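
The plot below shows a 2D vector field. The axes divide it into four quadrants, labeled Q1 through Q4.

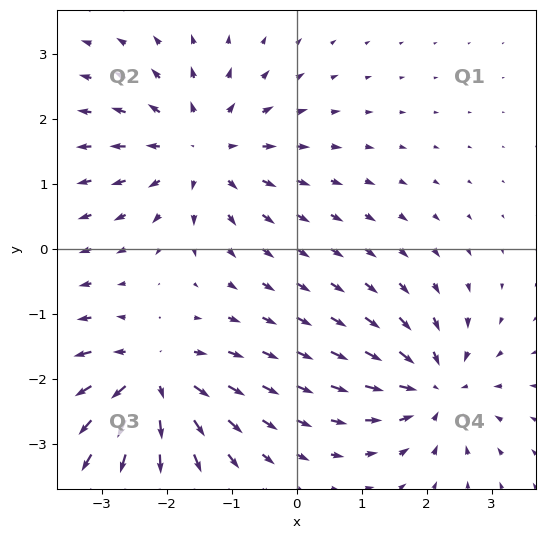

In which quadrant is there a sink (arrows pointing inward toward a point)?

Q4

The sink sits at approximately (2.1, -2.1), which lies in quadrant Q4. The divergence there is about -4, negative as expected for a sink.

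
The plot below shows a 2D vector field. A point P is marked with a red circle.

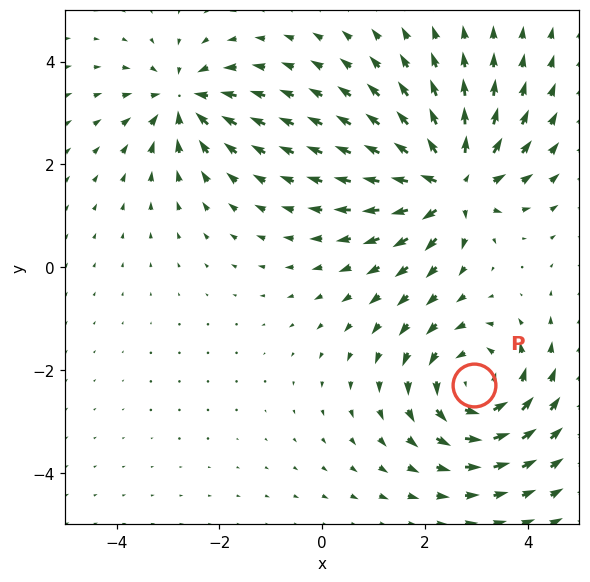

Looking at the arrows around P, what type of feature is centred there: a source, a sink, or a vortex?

vortex

At P (3.0, -2.3) the arrows circulate counterclockwise. Divergence ≈0, curl about +4 — near-zero divergence with nonzero curl is a vortex.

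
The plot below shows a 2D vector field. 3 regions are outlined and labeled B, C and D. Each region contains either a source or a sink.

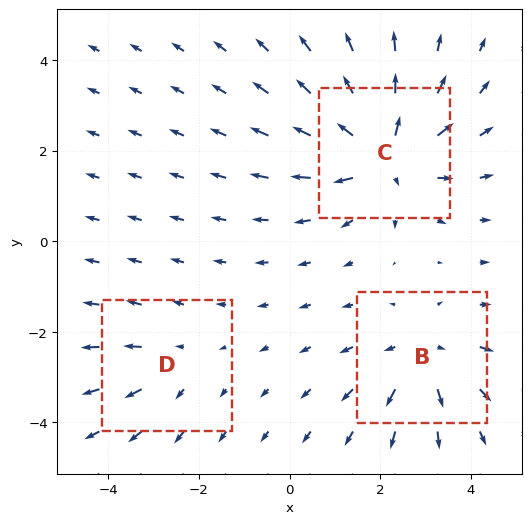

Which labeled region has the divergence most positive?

C

Divergence at each region's feature centre — B: about +3, C: about +5, D: about +2. Region C is most positive.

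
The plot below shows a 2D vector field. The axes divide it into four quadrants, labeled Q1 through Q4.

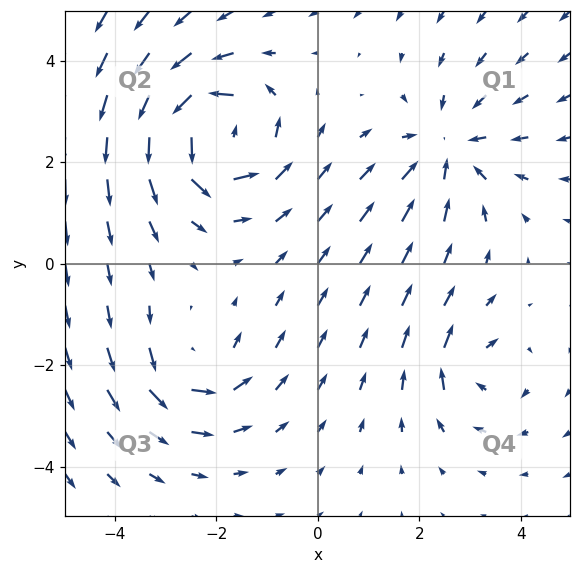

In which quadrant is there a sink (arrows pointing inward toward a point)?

The sink sits at approximately (2.6, 2.3), which lies in quadrant Q1. The divergence there is about -4, negative as expected for a sink.

Q1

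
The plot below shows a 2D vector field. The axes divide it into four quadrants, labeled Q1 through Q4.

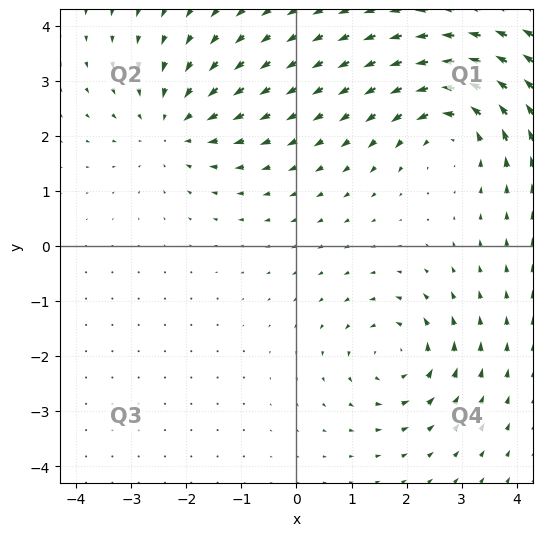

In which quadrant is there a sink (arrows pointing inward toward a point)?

The sink sits at approximately (-2.2, 2.2), which lies in quadrant Q2. The divergence there is about -4, negative as expected for a sink.

Q2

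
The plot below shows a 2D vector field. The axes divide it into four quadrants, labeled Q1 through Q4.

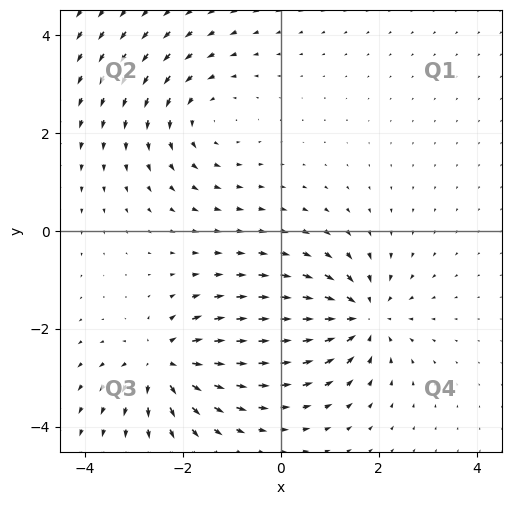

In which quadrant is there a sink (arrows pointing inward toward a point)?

The sink sits at approximately (1.7, -1.8), which lies in quadrant Q4. The divergence there is about -4, negative as expected for a sink.

Q4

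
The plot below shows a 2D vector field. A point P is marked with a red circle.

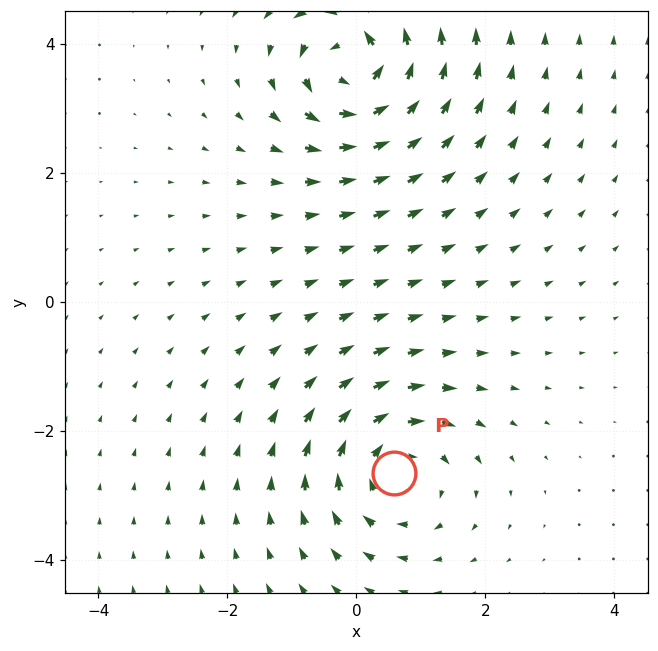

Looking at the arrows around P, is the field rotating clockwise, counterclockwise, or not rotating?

Near P at (0.6, -2.6) the arrows circulate clockwise. The curl (z-component) there is about -4; negative curl means clockwise rotation.

clockwise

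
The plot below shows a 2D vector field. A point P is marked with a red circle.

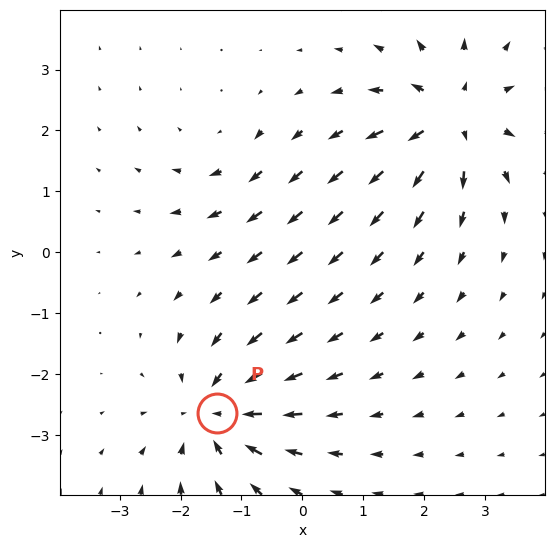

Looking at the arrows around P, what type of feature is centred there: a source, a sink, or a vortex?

sink

At P (-1.4, -2.7) the arrows converge inward. Divergence about -5, curl ≈0 — negative divergence with near-zero curl is a sink.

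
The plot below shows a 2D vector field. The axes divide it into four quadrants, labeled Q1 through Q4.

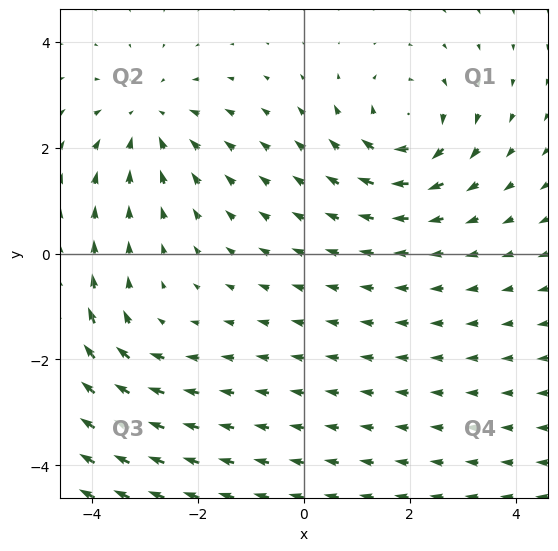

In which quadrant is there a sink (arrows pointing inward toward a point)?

The sink sits at approximately (-2.9, 2.5), which lies in quadrant Q2. The divergence there is about -3, negative as expected for a sink.

Q2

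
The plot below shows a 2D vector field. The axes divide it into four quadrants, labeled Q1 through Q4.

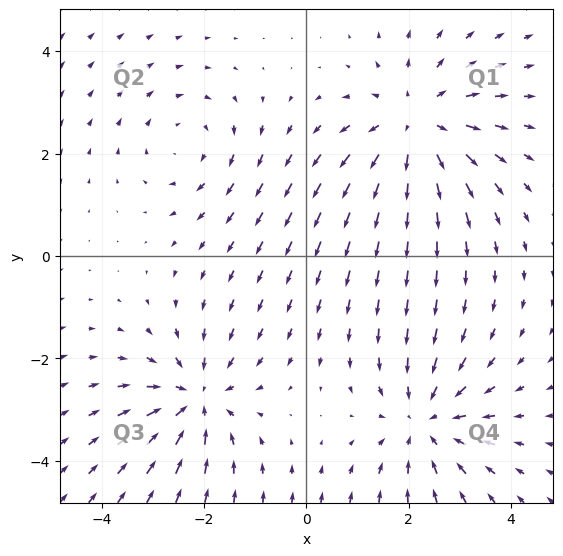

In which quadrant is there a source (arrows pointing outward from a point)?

The source sits at approximately (2.2, 2.6), which lies in quadrant Q1. The divergence there is about +3, positive as expected for a source.

Q1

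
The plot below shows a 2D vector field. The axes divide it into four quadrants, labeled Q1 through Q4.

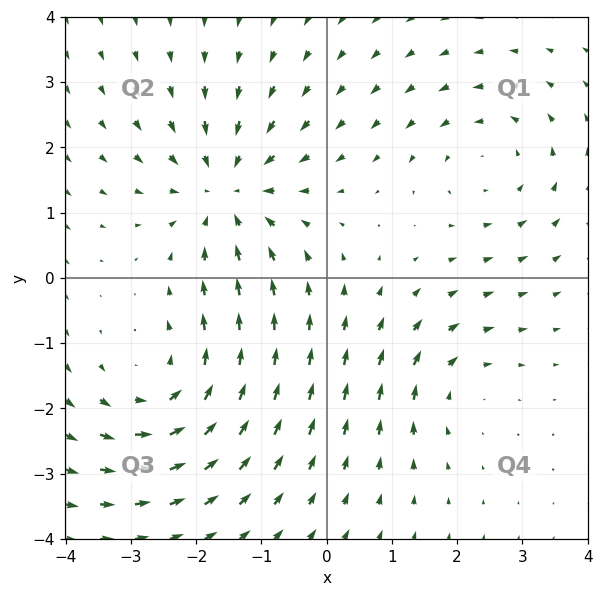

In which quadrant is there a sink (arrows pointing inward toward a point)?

Q2

The sink sits at approximately (-1.5, 1.3), which lies in quadrant Q2. The divergence there is about -5, negative as expected for a sink.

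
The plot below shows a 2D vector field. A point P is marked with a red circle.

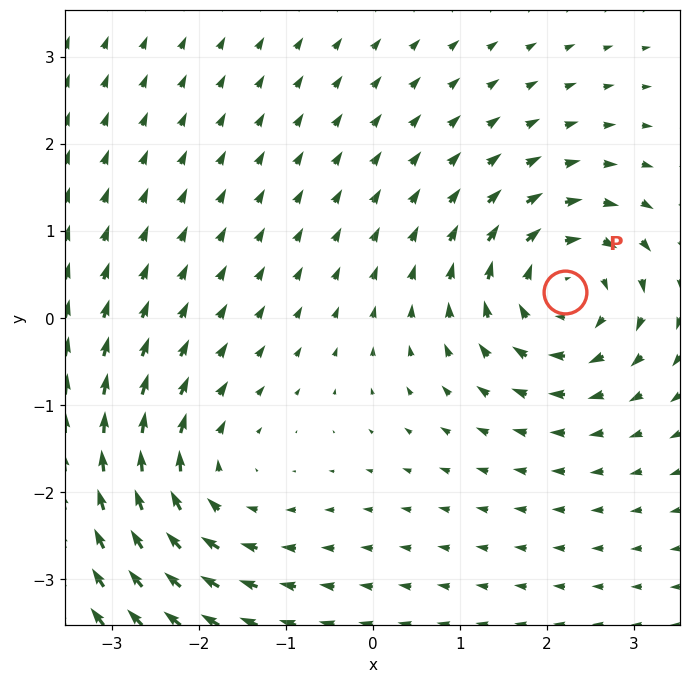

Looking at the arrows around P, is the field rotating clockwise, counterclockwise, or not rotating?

Near P at (2.2, 0.3) the arrows circulate clockwise. The curl (z-component) there is about -6; negative curl means clockwise rotation.

clockwise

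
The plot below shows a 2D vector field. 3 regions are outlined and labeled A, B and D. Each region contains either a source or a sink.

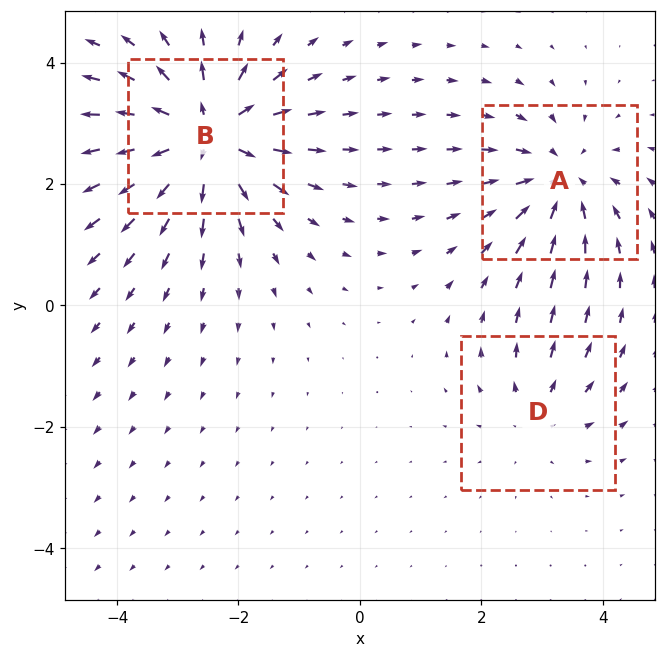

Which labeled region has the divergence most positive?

B

Divergence at each region's feature centre — A: about -4, B: about +5, D: about +2. Region B is most positive.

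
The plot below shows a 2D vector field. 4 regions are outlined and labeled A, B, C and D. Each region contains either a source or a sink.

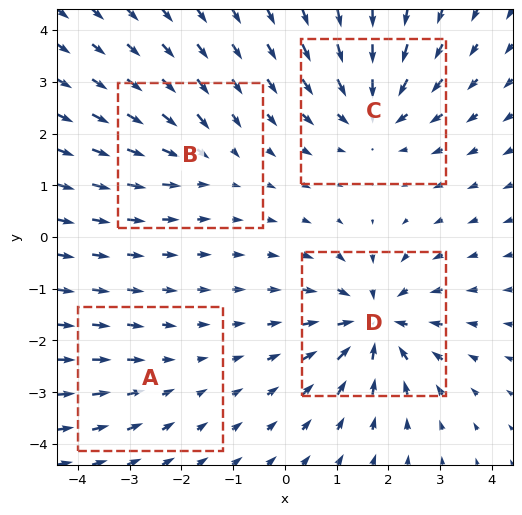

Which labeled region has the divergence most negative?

D

Divergence at each region's feature centre — A: about -2, B: about -3, C: about -6, D: about -7. Region D is most negative.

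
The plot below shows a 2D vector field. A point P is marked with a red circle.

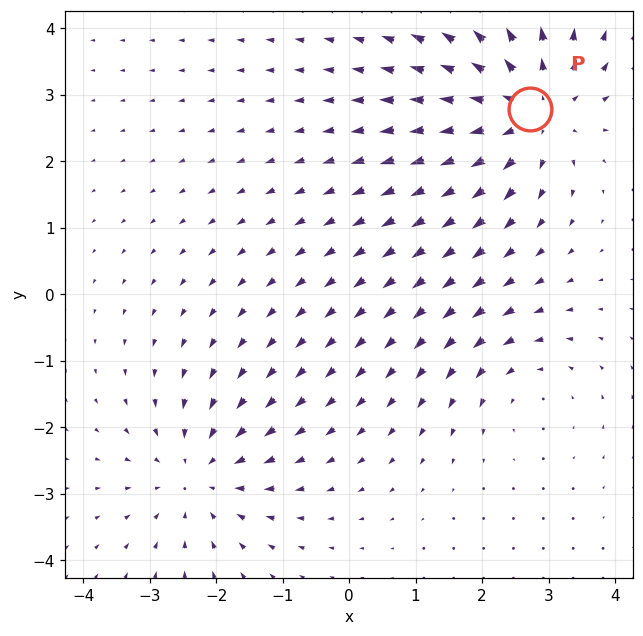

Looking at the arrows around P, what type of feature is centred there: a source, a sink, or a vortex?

source

At P (2.7, 2.8) the arrows spread outward. Divergence about +4, curl ≈0 — positive divergence with near-zero curl is a source.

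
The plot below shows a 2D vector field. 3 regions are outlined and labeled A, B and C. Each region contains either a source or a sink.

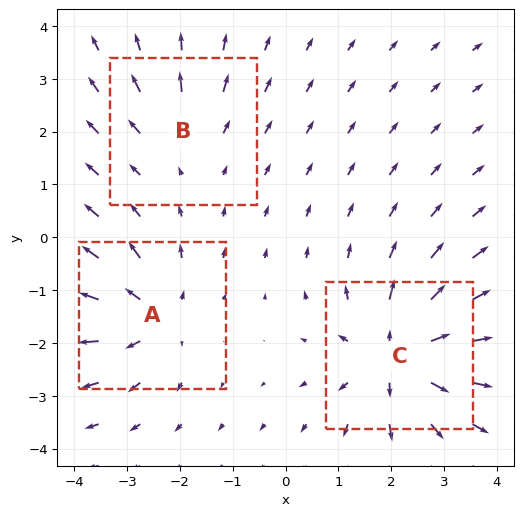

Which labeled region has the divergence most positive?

C

Divergence at each region's feature centre — A: about +4, B: about +2, C: about +5. Region C is most positive.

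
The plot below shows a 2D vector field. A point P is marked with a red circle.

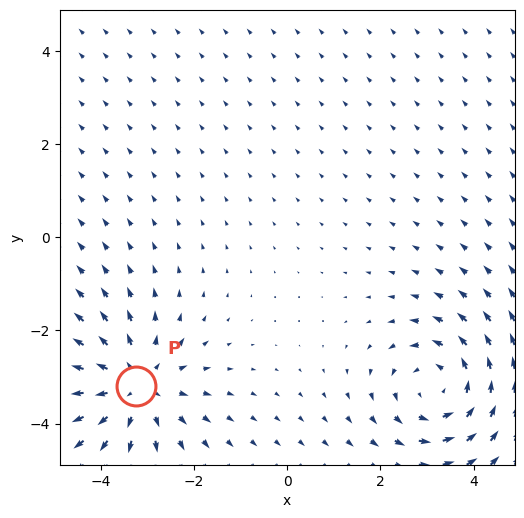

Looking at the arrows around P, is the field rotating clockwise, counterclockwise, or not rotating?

not rotating

Near P at (-3.2, -3.2) the arrows show no circulation. The curl there is ≈0.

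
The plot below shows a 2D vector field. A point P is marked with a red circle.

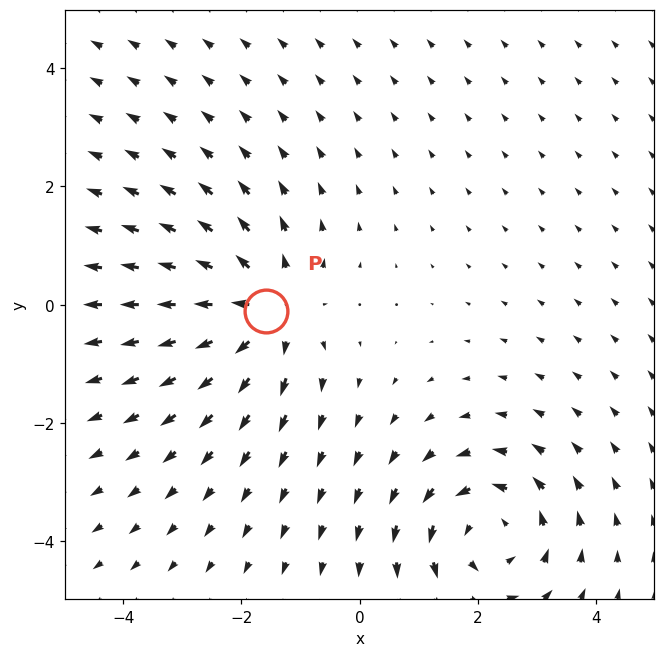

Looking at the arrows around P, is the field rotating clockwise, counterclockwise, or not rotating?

not rotating

Near P at (-1.6, -0.1) the arrows show no circulation. The curl there is ≈0.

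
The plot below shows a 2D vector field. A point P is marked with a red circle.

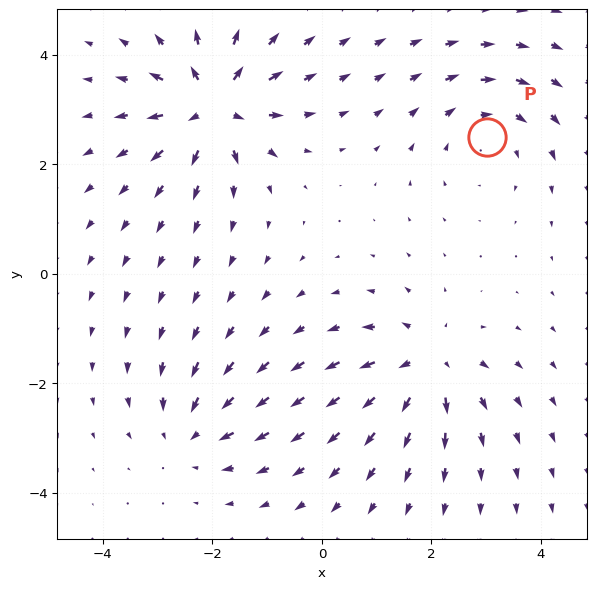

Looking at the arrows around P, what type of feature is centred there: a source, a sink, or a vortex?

At P (3.0, 2.5) the arrows circulate clockwise. Divergence ≈0, curl about -3 — near-zero divergence with nonzero curl is a vortex.

vortex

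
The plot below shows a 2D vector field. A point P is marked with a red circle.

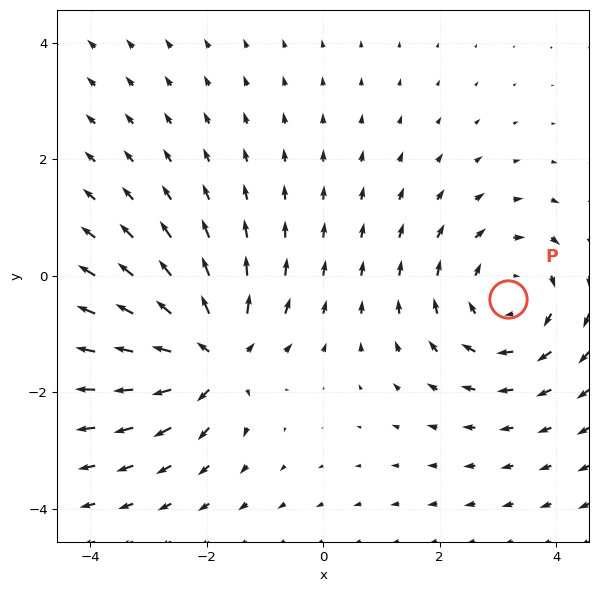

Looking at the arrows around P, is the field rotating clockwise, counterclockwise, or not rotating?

Near P at (3.2, -0.4) the arrows circulate clockwise. The curl (z-component) there is about -3; negative curl means clockwise rotation.

clockwise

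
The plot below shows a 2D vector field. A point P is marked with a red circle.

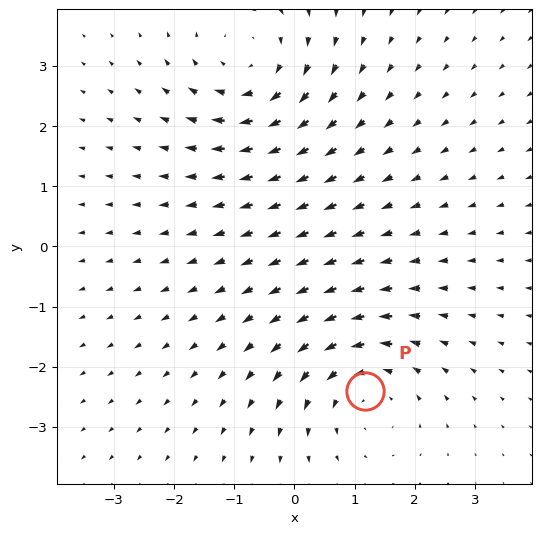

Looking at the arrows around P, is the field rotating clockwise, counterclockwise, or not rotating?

counterclockwise

Near P at (1.2, -2.4) the arrows circulate counterclockwise. The curl (z-component) there is about +3; positive curl means counterclockwise rotation.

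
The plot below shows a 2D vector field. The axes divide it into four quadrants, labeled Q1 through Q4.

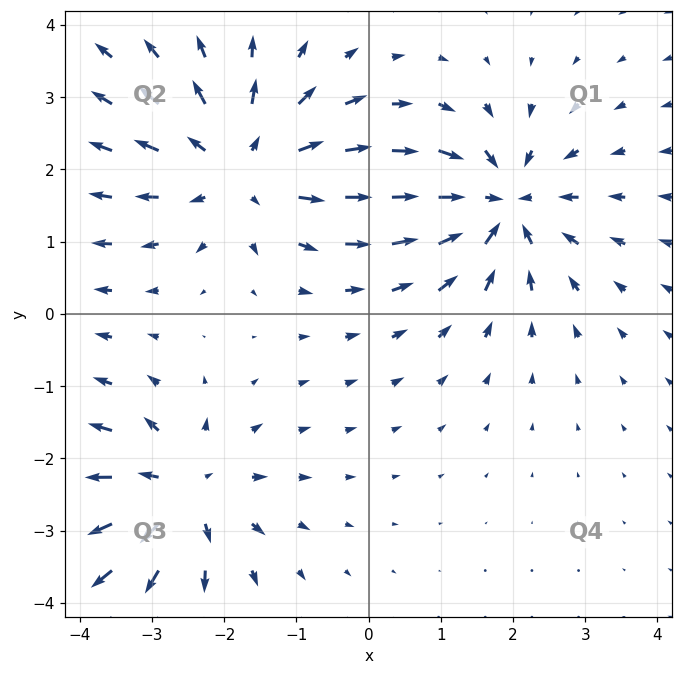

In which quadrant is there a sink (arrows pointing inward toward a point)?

The sink sits at approximately (1.8, 1.5), which lies in quadrant Q1. The divergence there is about -5, negative as expected for a sink.

Q1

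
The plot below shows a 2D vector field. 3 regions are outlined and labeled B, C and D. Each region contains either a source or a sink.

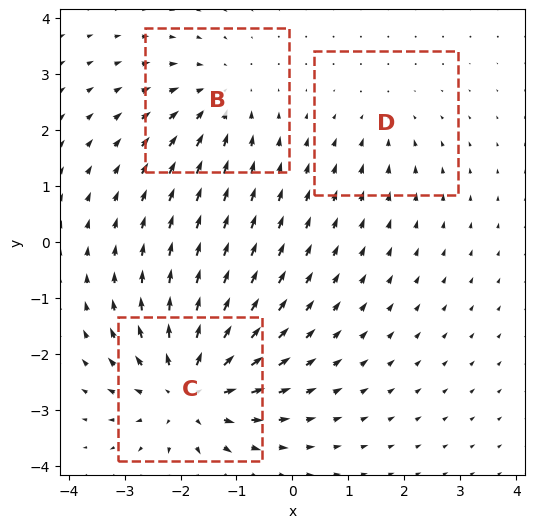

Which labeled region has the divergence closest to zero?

Divergence at each region's feature centre — B: about -3, C: about +5, D: about -2. Region D is closest to zero.

D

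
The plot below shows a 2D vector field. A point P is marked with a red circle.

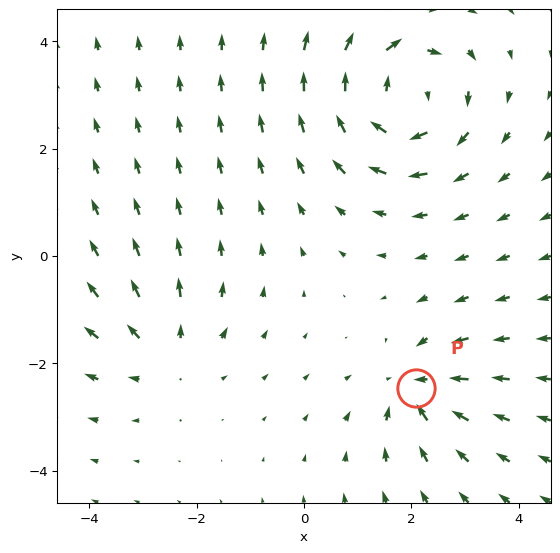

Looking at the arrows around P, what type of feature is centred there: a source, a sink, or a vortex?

At P (2.1, -2.5) the arrows converge inward. Divergence about -4, curl ≈0 — negative divergence with near-zero curl is a sink.

sink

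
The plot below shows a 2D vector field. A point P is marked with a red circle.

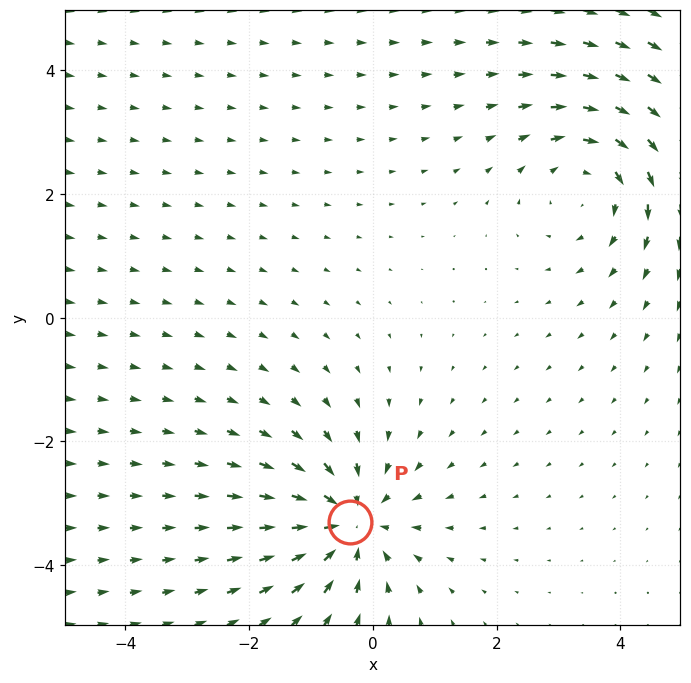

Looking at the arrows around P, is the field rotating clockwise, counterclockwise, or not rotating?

Near P at (-0.4, -3.3) the arrows show no circulation. The curl there is ≈0.

not rotating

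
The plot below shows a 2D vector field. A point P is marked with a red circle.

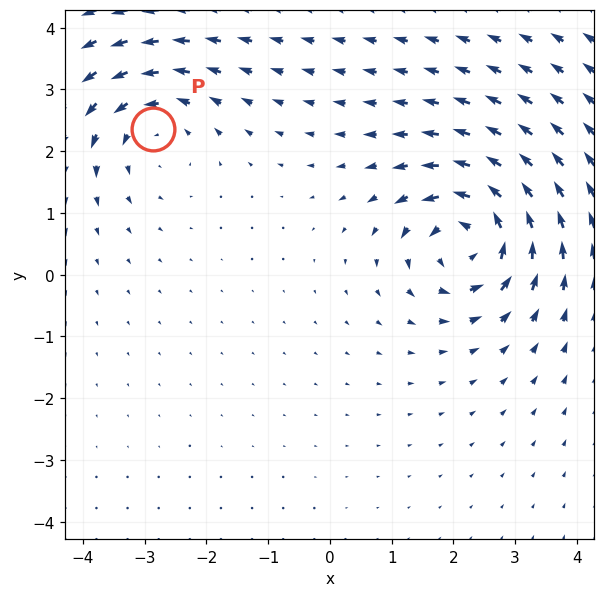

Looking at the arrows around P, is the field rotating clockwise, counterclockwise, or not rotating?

Near P at (-2.9, 2.4) the arrows circulate counterclockwise. The curl (z-component) there is about +3; positive curl means counterclockwise rotation.

counterclockwise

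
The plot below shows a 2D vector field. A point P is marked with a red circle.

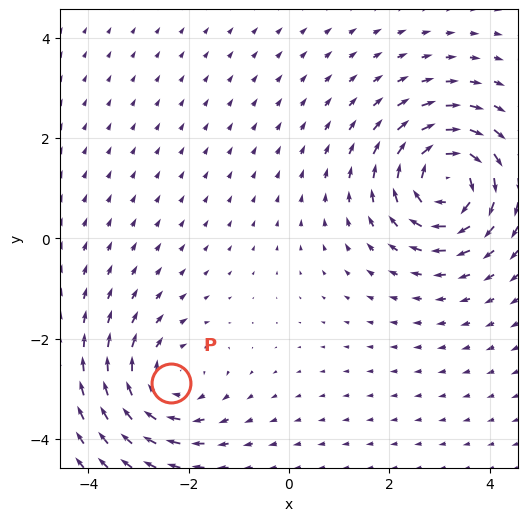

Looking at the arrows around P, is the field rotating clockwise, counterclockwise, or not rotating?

Near P at (-2.3, -2.9) the arrows circulate clockwise. The curl (z-component) there is about -4; negative curl means clockwise rotation.

clockwise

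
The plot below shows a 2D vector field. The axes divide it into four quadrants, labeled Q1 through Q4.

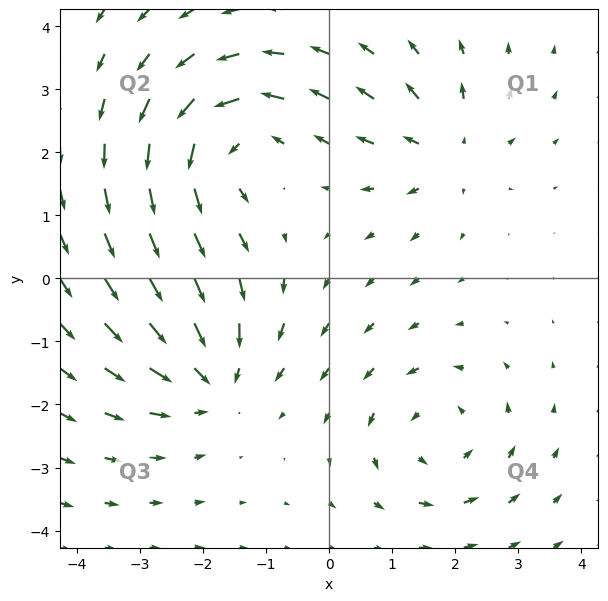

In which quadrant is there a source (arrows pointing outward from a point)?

Q1

The source sits at approximately (1.9, 2.0), which lies in quadrant Q1. The divergence there is about +3, positive as expected for a source.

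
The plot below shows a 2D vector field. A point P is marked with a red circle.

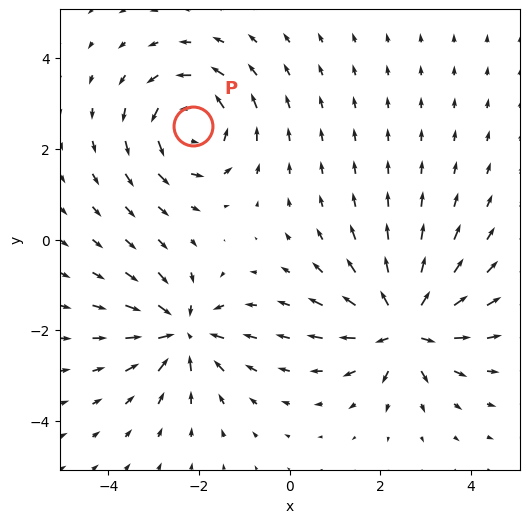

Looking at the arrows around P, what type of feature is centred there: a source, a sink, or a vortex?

vortex

At P (-2.1, 2.5) the arrows circulate counterclockwise. Divergence ≈0, curl about +5 — near-zero divergence with nonzero curl is a vortex.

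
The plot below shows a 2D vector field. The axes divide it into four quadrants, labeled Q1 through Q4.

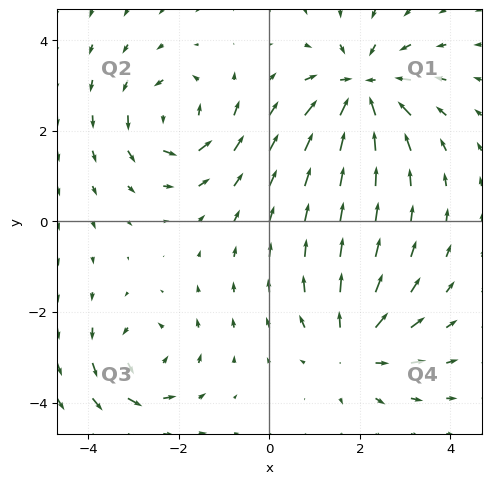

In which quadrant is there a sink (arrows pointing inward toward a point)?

Q1

The sink sits at approximately (2.0, 2.9), which lies in quadrant Q1. The divergence there is about -5, negative as expected for a sink.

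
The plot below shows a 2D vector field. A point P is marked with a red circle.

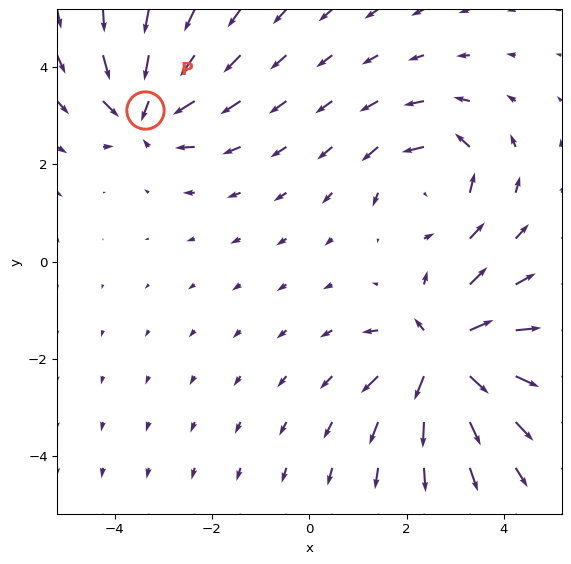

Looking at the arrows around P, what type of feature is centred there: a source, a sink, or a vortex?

sink

At P (-3.4, 3.1) the arrows converge inward. Divergence about -5, curl ≈0 — negative divergence with near-zero curl is a sink.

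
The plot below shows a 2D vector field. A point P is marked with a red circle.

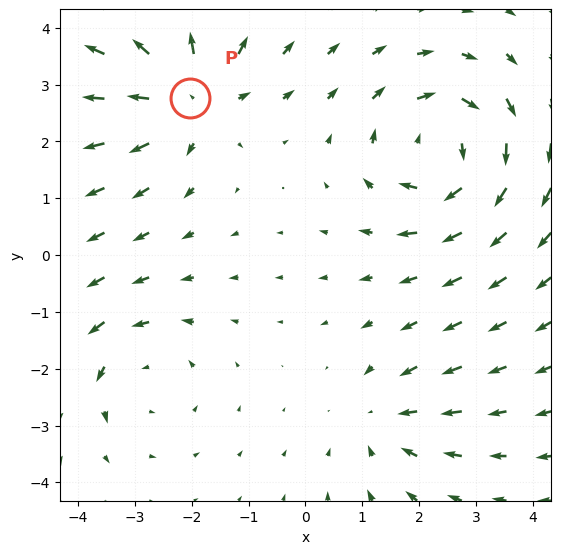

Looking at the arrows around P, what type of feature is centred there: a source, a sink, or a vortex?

At P (-2.0, 2.8) the arrows spread outward. Divergence about +4, curl ≈0 — positive divergence with near-zero curl is a source.

source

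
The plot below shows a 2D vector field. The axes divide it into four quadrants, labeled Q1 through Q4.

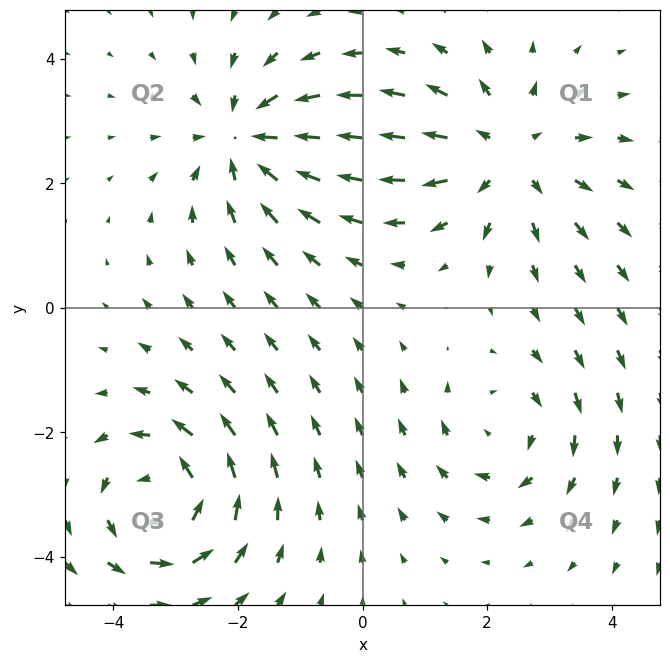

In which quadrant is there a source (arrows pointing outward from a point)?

Q1

The source sits at approximately (2.3, 2.5), which lies in quadrant Q1. The divergence there is about +4, positive as expected for a source.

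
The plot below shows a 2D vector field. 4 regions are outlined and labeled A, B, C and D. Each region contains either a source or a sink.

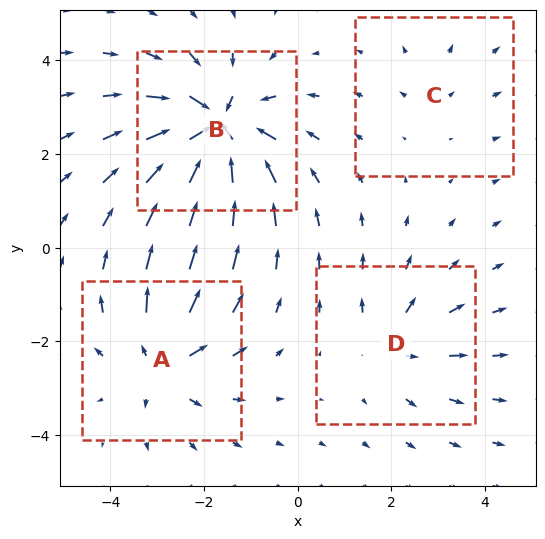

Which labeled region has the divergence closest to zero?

Divergence at each region's feature centre — A: about +5, B: about -8, C: about +2, D: about +4. Region C is closest to zero.

C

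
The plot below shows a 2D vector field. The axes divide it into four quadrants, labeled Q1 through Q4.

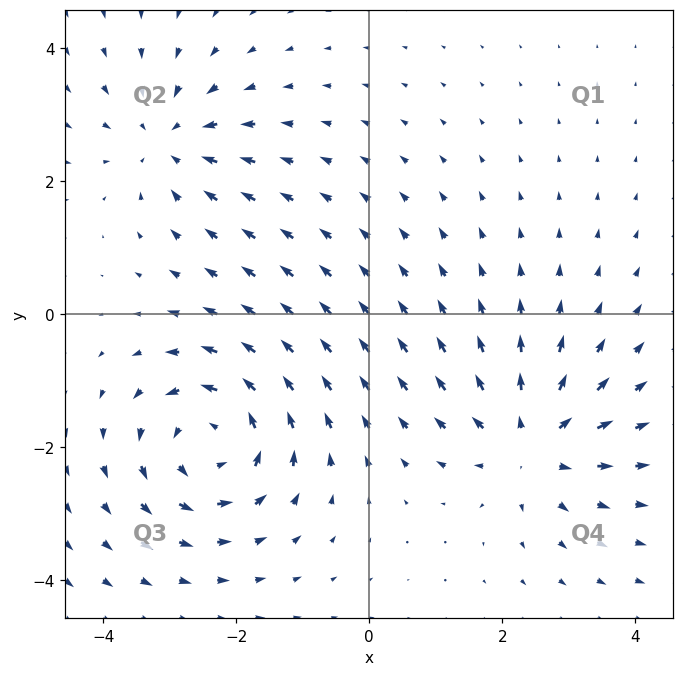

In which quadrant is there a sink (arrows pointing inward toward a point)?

Q2

The sink sits at approximately (-3.0, 2.6), which lies in quadrant Q2. The divergence there is about -3, negative as expected for a sink.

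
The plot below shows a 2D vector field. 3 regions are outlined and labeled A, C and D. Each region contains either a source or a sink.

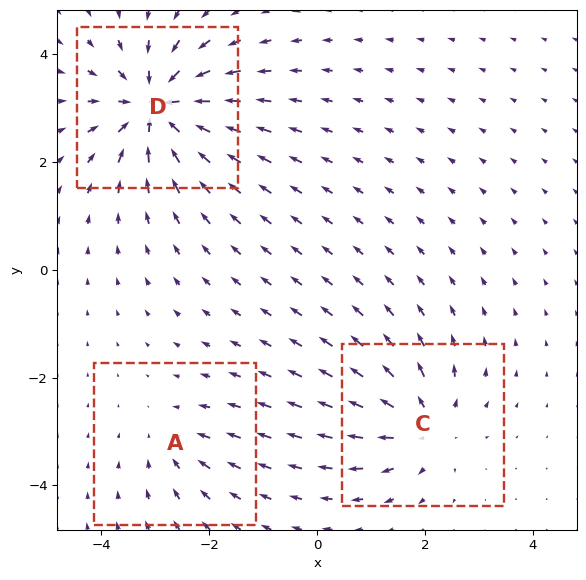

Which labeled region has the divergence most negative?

Divergence at each region's feature centre — A: about -2, C: about +4, D: about -6. Region D is most negative.

D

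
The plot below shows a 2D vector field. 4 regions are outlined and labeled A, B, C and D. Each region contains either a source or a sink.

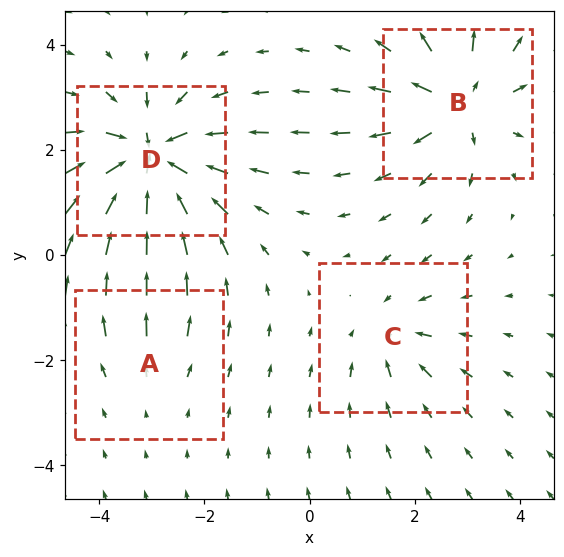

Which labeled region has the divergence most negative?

D

Divergence at each region's feature centre — A: about +2, B: about +6, C: about -4, D: about -8. Region D is most negative.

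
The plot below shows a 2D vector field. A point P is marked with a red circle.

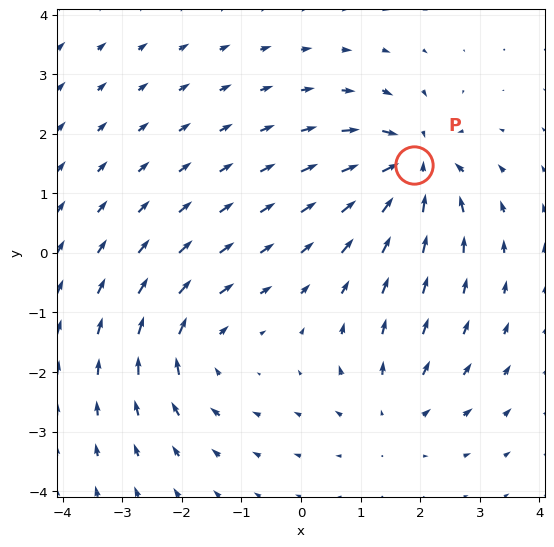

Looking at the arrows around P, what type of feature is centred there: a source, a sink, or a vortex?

sink

At P (1.9, 1.5) the arrows converge inward. Divergence about -7, curl ≈0 — negative divergence with near-zero curl is a sink.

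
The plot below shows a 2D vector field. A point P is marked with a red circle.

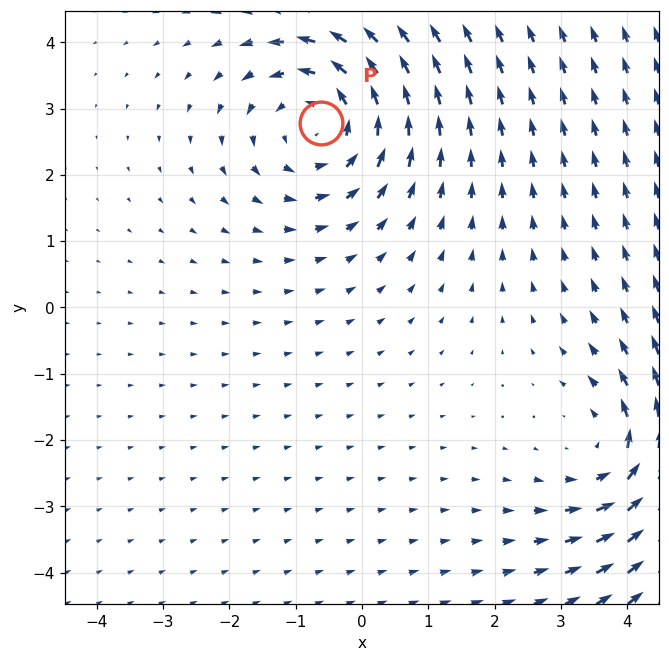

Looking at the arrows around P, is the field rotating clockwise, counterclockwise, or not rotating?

counterclockwise

Near P at (-0.6, 2.8) the arrows circulate counterclockwise. The curl (z-component) there is about +4; positive curl means counterclockwise rotation.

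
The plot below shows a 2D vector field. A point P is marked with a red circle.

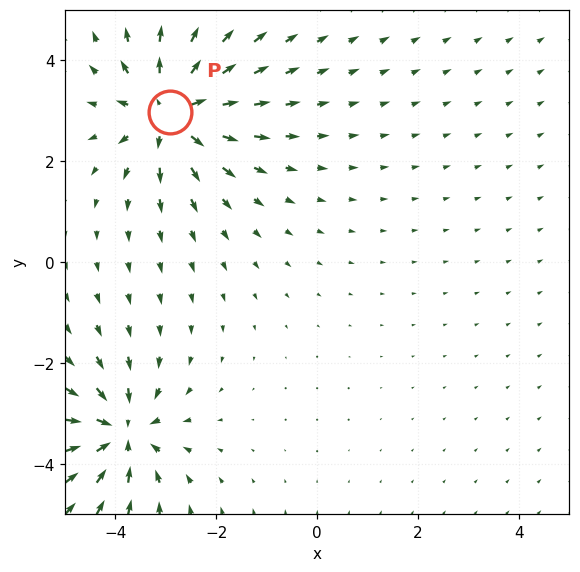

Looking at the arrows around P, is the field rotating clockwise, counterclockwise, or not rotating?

Near P at (-2.9, 3.0) the arrows show no circulation. The curl there is ≈0.

not rotating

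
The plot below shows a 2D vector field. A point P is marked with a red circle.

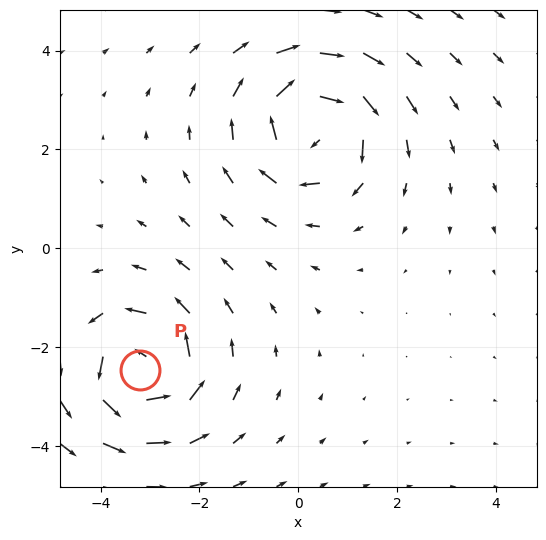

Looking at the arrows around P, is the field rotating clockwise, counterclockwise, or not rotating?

Near P at (-3.2, -2.5) the arrows circulate counterclockwise. The curl (z-component) there is about +6; positive curl means counterclockwise rotation.

counterclockwise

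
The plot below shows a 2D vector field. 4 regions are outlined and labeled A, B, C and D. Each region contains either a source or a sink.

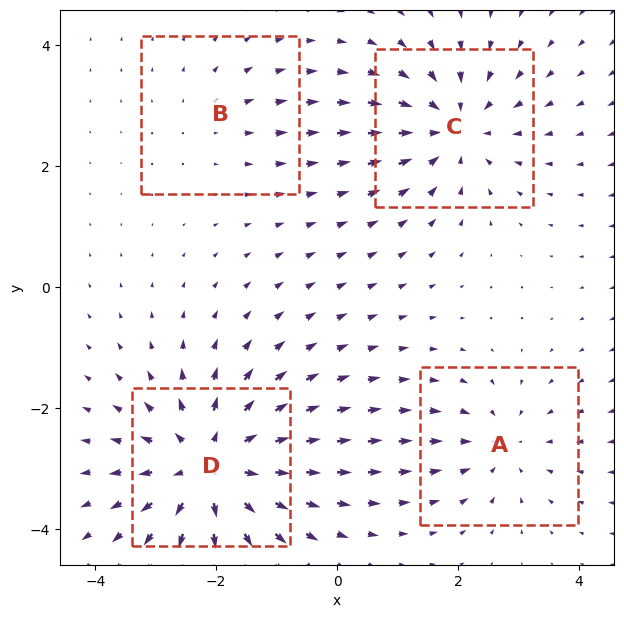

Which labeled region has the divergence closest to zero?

Divergence at each region's feature centre — A: about -3, B: about +2, C: about -5, D: about +6. Region B is closest to zero.

B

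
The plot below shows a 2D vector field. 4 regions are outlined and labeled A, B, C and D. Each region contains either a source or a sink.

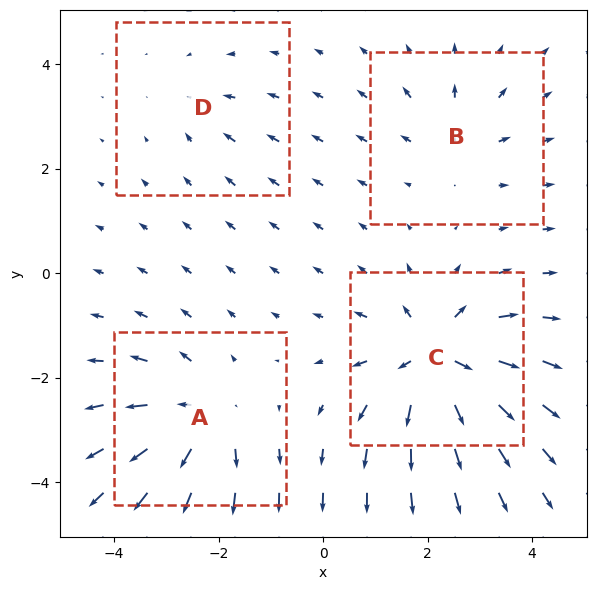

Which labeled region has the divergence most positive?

C

Divergence at each region's feature centre — A: about +6, B: about +3, C: about +8, D: about -2. Region C is most positive.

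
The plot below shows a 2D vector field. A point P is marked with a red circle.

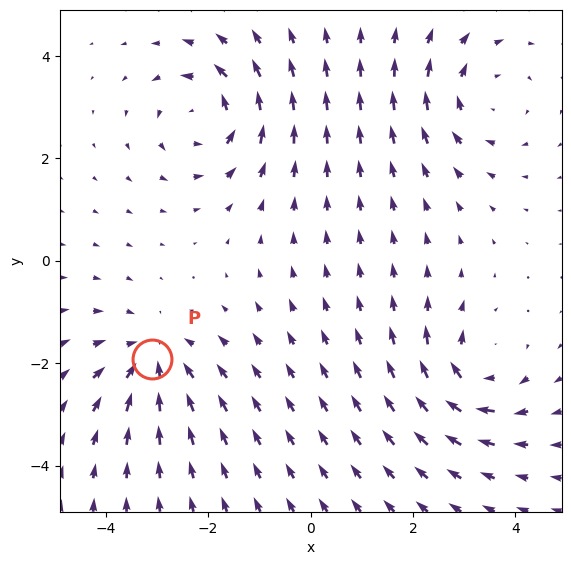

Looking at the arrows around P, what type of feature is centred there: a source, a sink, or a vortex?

At P (-3.1, -1.9) the arrows converge inward. Divergence about -3, curl ≈0 — negative divergence with near-zero curl is a sink.

sink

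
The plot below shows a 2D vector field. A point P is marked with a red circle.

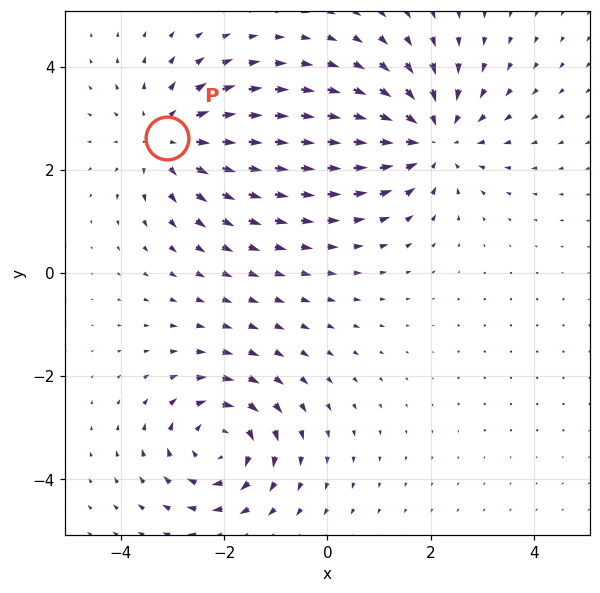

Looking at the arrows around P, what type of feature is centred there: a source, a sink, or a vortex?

At P (-3.1, 2.6) the arrows spread outward. Divergence about +4, curl ≈0 — positive divergence with near-zero curl is a source.

source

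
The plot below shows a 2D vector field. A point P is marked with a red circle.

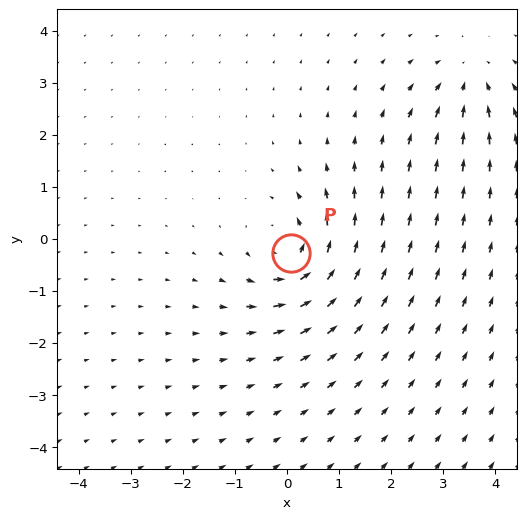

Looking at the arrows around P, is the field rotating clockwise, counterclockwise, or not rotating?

Near P at (0.1, -0.3) the arrows circulate counterclockwise. The curl (z-component) there is about +5; positive curl means counterclockwise rotation.

counterclockwise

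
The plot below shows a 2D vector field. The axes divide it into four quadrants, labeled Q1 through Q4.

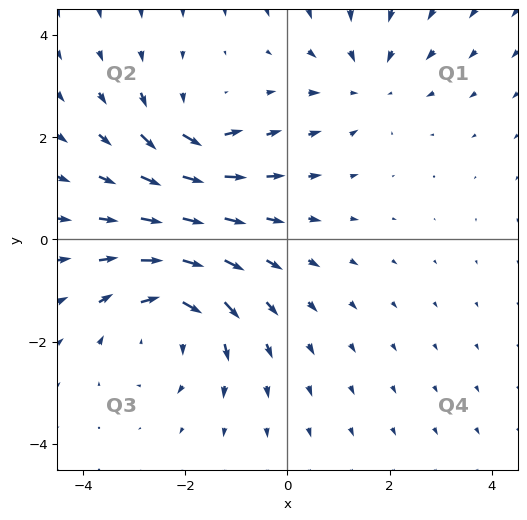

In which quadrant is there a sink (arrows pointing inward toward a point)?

The sink sits at approximately (1.6, 3.1), which lies in quadrant Q1. The divergence there is about -2, negative as expected for a sink.

Q1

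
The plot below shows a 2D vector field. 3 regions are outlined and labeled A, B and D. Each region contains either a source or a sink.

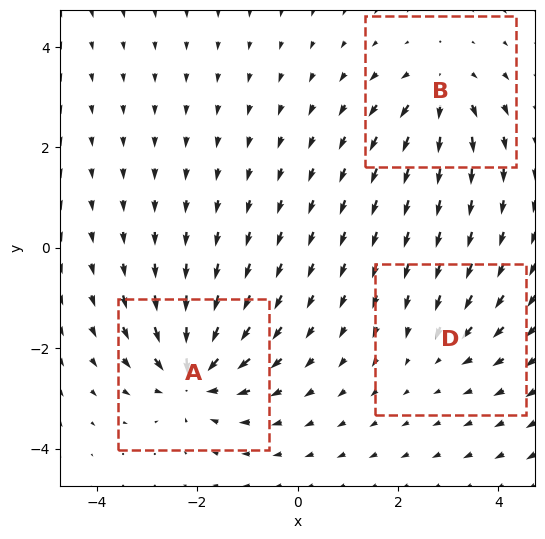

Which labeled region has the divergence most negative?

A

Divergence at each region's feature centre — A: about -6, B: about +4, D: about -3. Region A is most negative.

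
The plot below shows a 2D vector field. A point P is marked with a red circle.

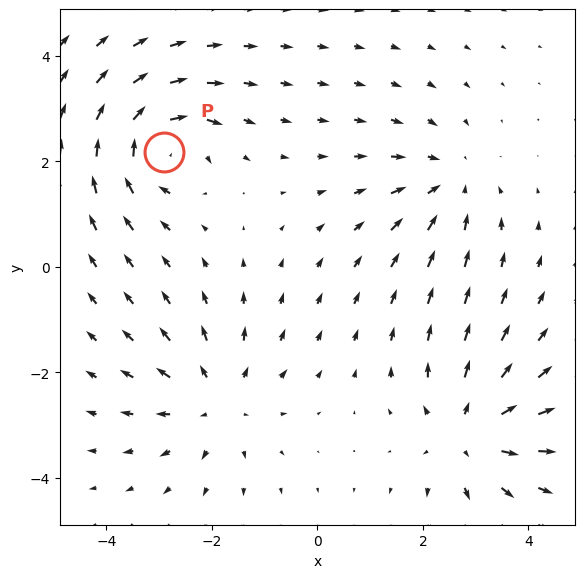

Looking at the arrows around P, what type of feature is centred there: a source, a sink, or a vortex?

vortex

At P (-2.9, 2.2) the arrows circulate clockwise. Divergence ≈0, curl about -6 — near-zero divergence with nonzero curl is a vortex.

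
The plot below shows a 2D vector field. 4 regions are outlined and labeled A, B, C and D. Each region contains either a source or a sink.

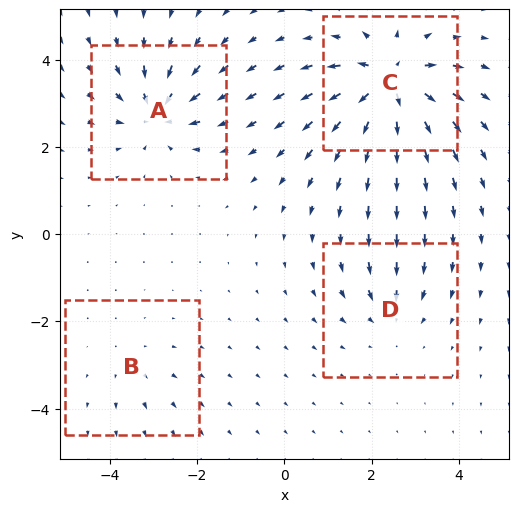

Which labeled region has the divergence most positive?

C

Divergence at each region's feature centre — A: about -6, B: about +2, C: about +9, D: about -4. Region C is most positive.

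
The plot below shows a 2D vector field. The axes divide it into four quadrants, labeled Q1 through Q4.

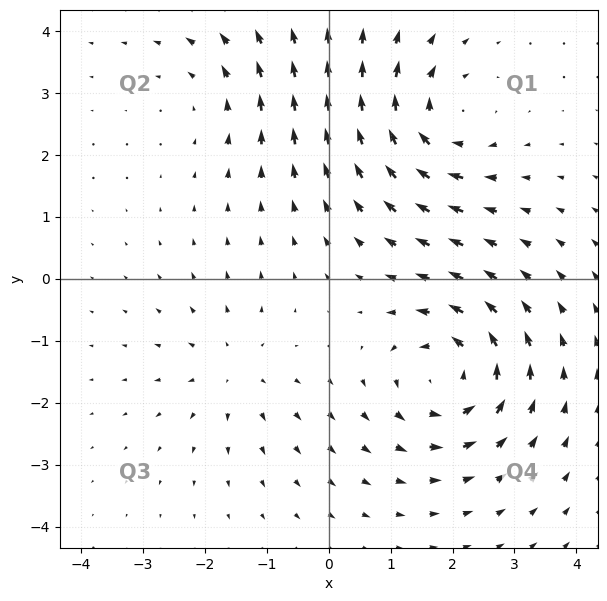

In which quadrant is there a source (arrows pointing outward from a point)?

The source sits at approximately (-1.5, -1.5), which lies in quadrant Q3. The divergence there is about +3, positive as expected for a source.

Q3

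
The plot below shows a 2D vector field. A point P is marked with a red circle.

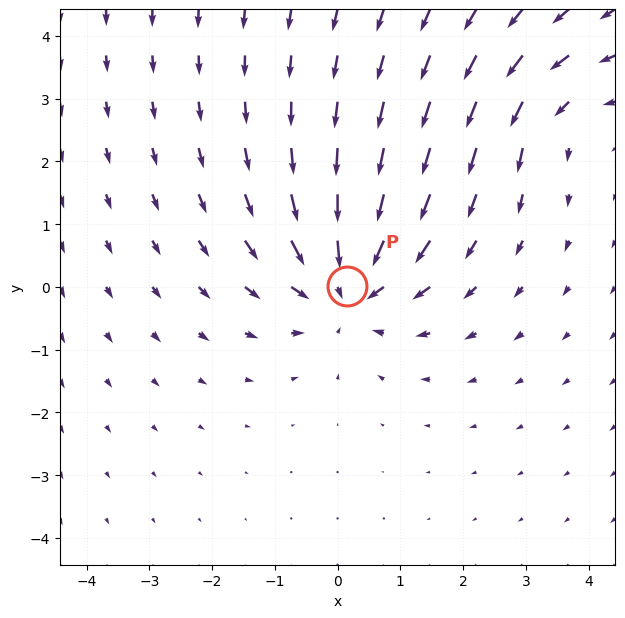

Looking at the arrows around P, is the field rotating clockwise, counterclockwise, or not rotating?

not rotating

Near P at (0.1, 0.0) the arrows show no circulation. The curl there is ≈0.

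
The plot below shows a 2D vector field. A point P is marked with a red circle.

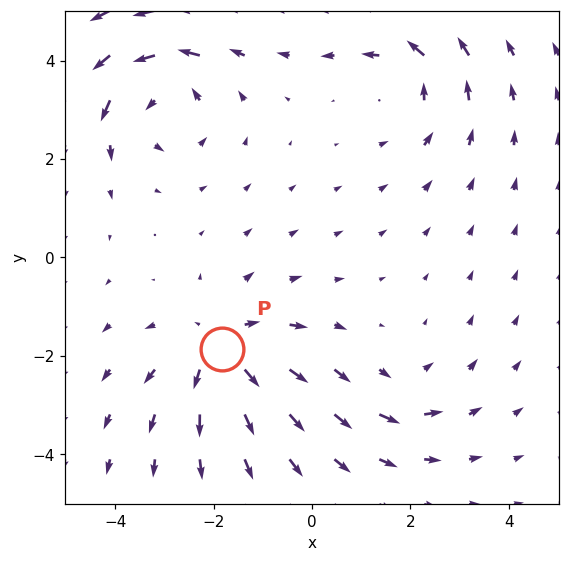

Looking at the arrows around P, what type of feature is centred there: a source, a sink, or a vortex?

At P (-1.8, -1.9) the arrows spread outward. Divergence about +4, curl ≈0 — positive divergence with near-zero curl is a source.

source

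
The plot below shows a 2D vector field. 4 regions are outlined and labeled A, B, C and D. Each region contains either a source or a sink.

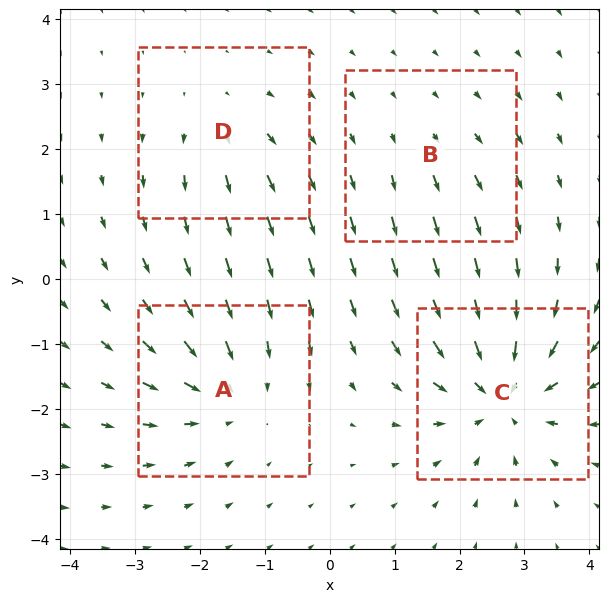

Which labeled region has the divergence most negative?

C

Divergence at each region's feature centre — A: about -5, B: about +2, C: about -8, D: about +3. Region C is most negative.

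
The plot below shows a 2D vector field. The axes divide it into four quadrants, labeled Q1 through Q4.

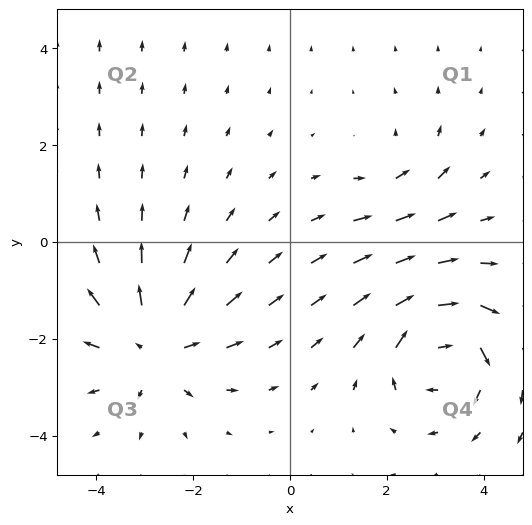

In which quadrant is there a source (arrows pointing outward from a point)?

The source sits at approximately (-2.8, -2.1), which lies in quadrant Q3. The divergence there is about +5, positive as expected for a source.

Q3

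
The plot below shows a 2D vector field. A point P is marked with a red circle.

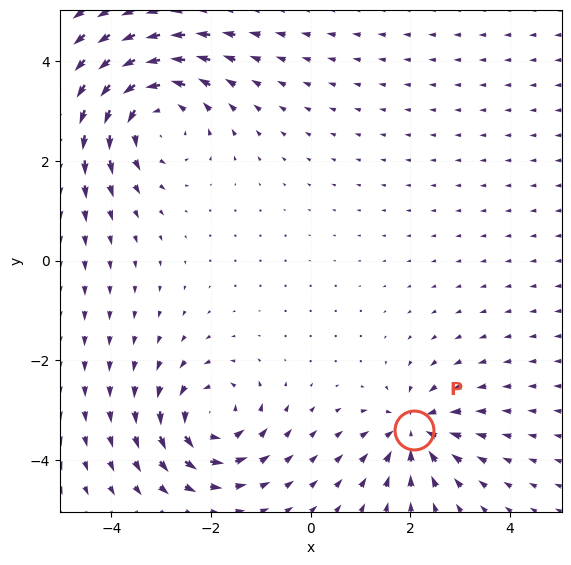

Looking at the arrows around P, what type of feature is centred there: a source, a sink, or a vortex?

sink

At P (2.1, -3.4) the arrows converge inward. Divergence about -4, curl ≈0 — negative divergence with near-zero curl is a sink.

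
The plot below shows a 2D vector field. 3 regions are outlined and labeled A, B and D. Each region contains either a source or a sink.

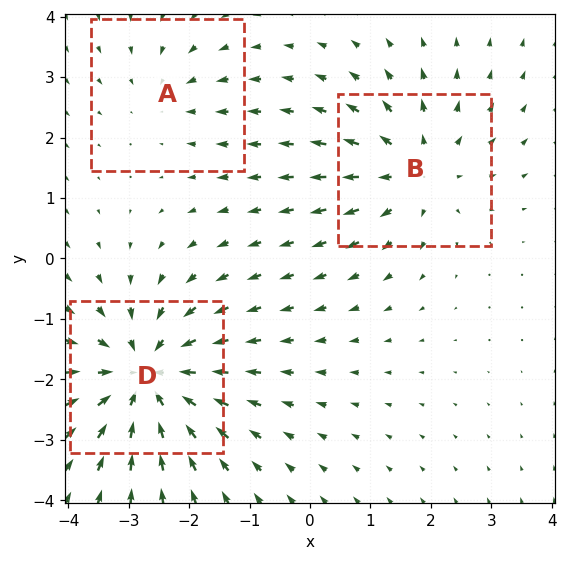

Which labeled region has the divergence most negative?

D

Divergence at each region's feature centre — A: about -2, B: about +3, D: about -5. Region D is most negative.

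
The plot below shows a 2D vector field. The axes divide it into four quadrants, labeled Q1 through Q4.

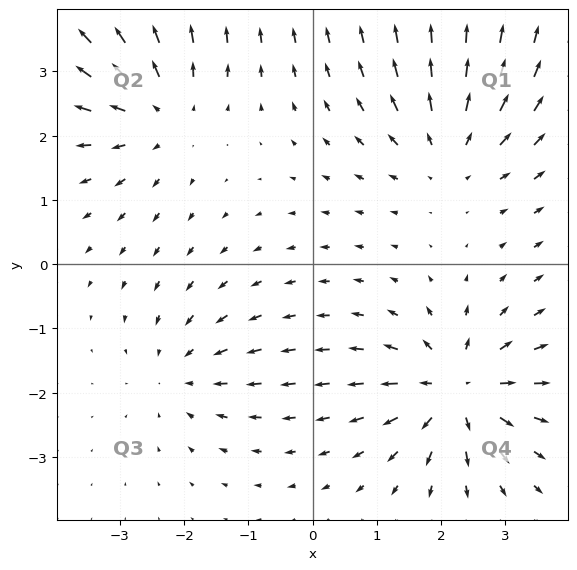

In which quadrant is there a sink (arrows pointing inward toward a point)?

The sink sits at approximately (-2.0, -1.7), which lies in quadrant Q3. The divergence there is about -3, negative as expected for a sink.

Q3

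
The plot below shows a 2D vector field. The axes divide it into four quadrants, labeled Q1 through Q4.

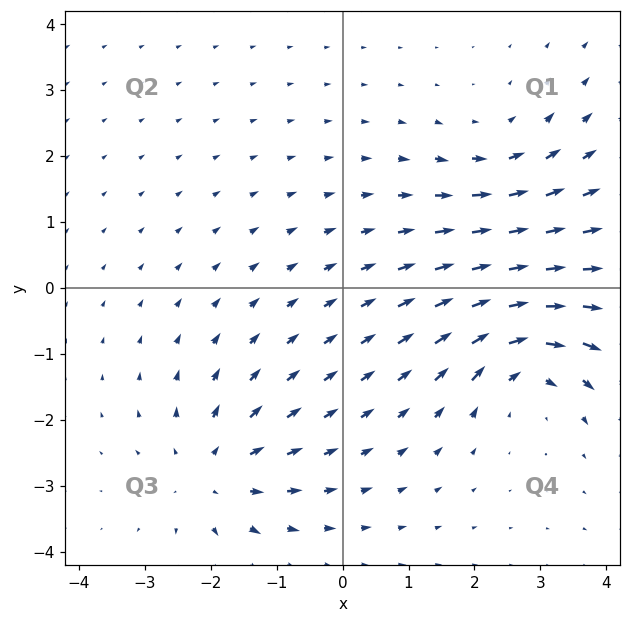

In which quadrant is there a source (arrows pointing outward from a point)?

The source sits at approximately (-2.0, -2.8), which lies in quadrant Q3. The divergence there is about +5, positive as expected for a source.

Q3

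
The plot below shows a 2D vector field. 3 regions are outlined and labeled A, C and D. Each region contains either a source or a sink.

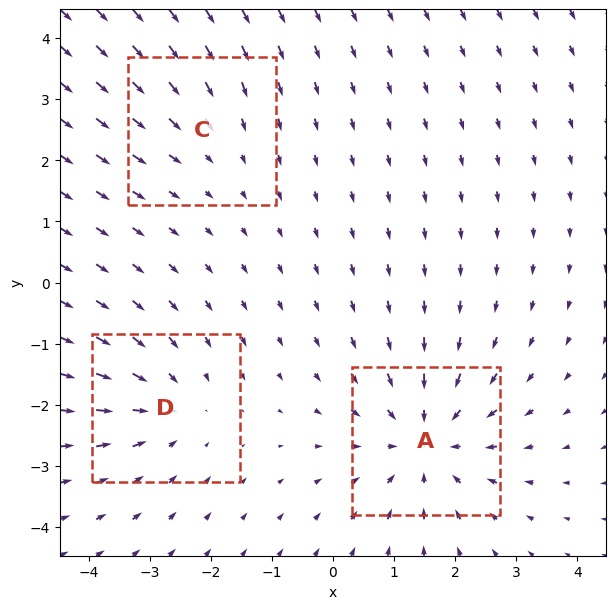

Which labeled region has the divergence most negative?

Divergence at each region's feature centre — A: about -4, C: about -2, D: about -3. Region A is most negative.

A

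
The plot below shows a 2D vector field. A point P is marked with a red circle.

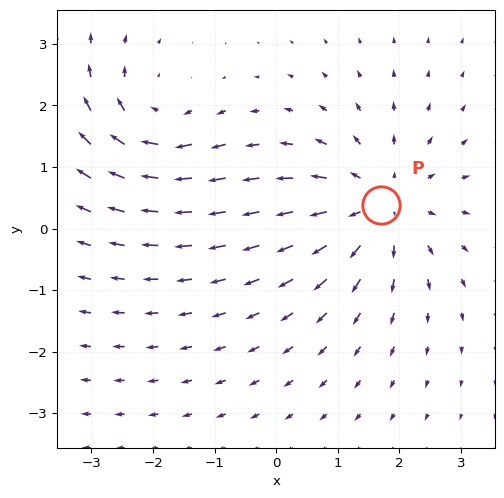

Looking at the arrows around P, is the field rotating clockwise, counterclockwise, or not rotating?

Near P at (1.7, 0.4) the arrows show no circulation. The curl there is ≈0.

not rotating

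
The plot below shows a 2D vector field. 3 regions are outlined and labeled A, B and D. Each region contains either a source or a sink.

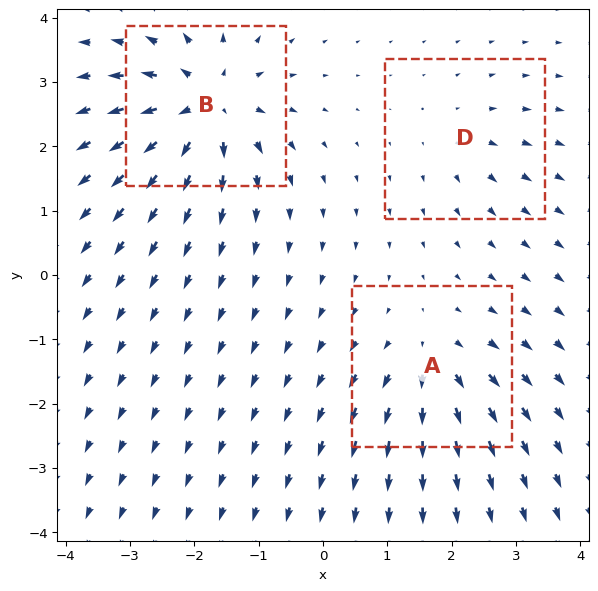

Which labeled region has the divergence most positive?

Divergence at each region's feature centre — A: about +4, B: about +6, D: about +2. Region B is most positive.

B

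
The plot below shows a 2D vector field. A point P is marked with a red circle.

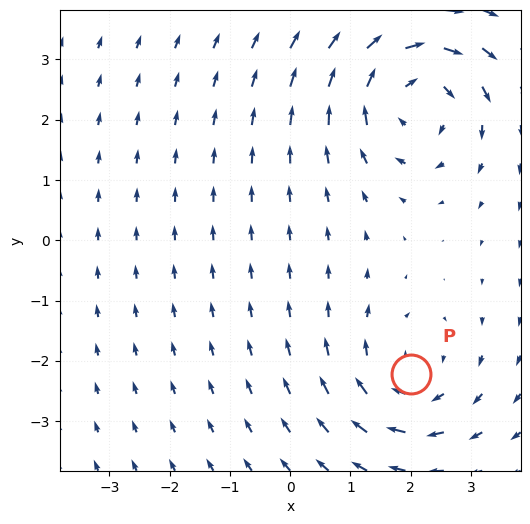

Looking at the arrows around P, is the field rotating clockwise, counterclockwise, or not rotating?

Near P at (2.0, -2.2) the arrows circulate clockwise. The curl (z-component) there is about -4; negative curl means clockwise rotation.

clockwise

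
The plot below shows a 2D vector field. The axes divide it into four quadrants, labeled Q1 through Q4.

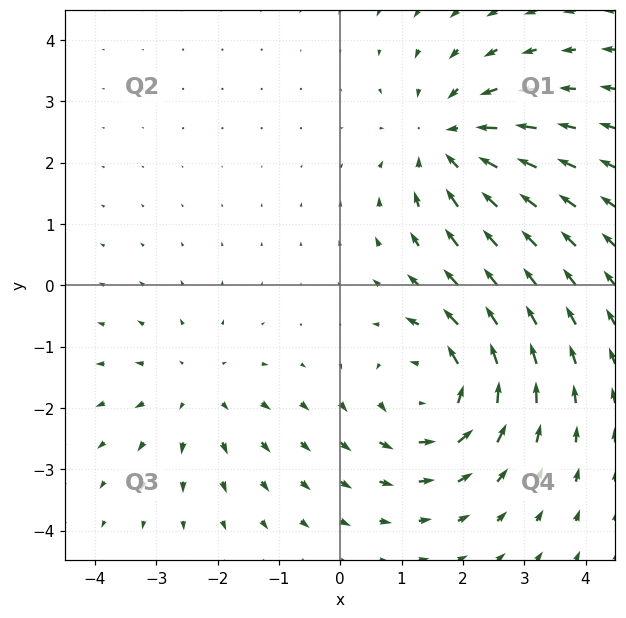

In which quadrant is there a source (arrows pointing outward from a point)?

Q3

The source sits at approximately (-2.3, -1.7), which lies in quadrant Q3. The divergence there is about +2, positive as expected for a source.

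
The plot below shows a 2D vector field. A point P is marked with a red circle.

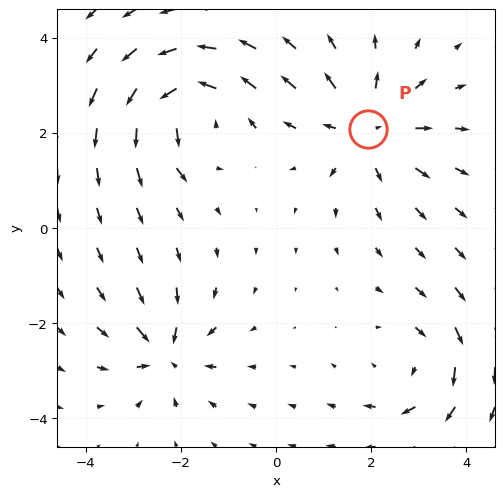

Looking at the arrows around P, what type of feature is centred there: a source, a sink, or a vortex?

At P (1.9, 2.1) the arrows spread outward. Divergence about +5, curl ≈0 — positive divergence with near-zero curl is a source.

source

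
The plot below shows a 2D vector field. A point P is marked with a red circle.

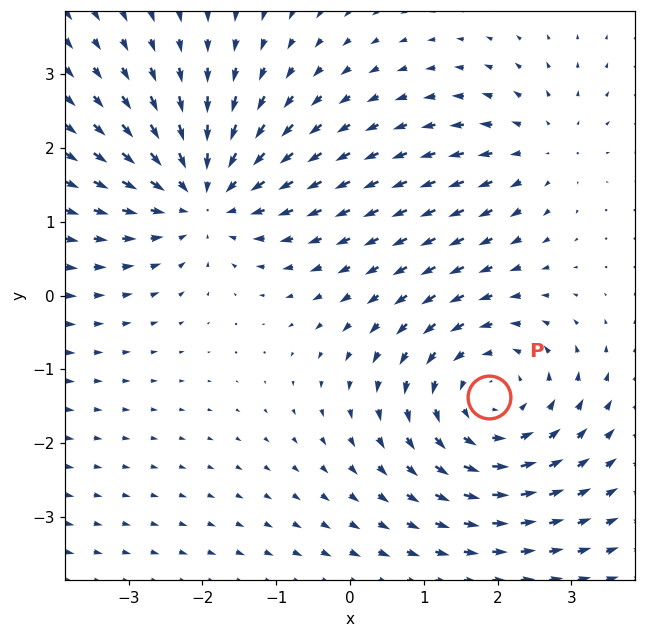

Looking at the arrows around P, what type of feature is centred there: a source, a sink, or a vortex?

vortex

At P (1.9, -1.4) the arrows circulate counterclockwise. Divergence ≈0, curl about +4 — near-zero divergence with nonzero curl is a vortex.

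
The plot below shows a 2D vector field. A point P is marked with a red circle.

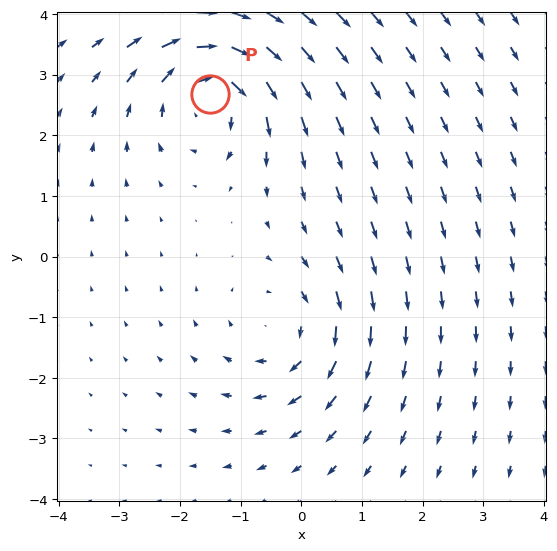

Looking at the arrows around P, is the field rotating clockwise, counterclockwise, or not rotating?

Near P at (-1.5, 2.7) the arrows circulate clockwise. The curl (z-component) there is about -4; negative curl means clockwise rotation.

clockwise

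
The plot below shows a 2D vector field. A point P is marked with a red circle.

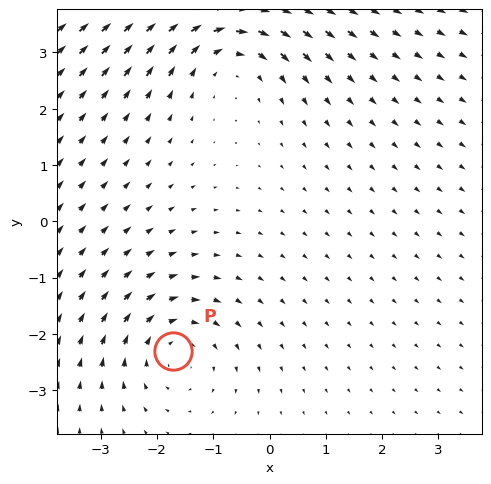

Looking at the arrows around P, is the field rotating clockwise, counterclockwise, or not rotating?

clockwise

Near P at (-1.7, -2.3) the arrows circulate clockwise. The curl (z-component) there is about -3; negative curl means clockwise rotation.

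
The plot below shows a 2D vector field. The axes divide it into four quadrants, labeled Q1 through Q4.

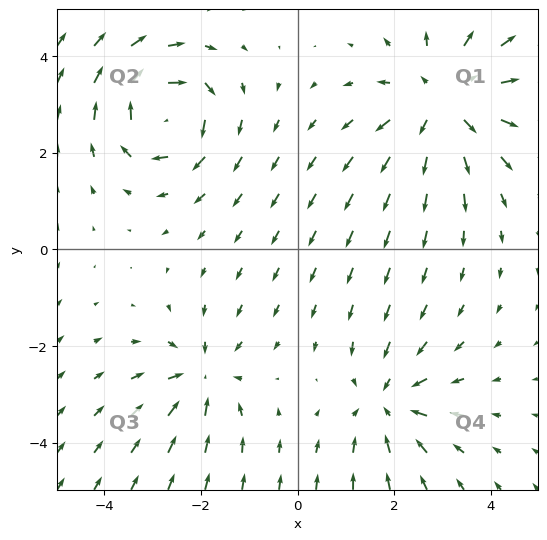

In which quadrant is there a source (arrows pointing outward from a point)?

The source sits at approximately (3.0, 3.1), which lies in quadrant Q1. The divergence there is about +4, positive as expected for a source.

Q1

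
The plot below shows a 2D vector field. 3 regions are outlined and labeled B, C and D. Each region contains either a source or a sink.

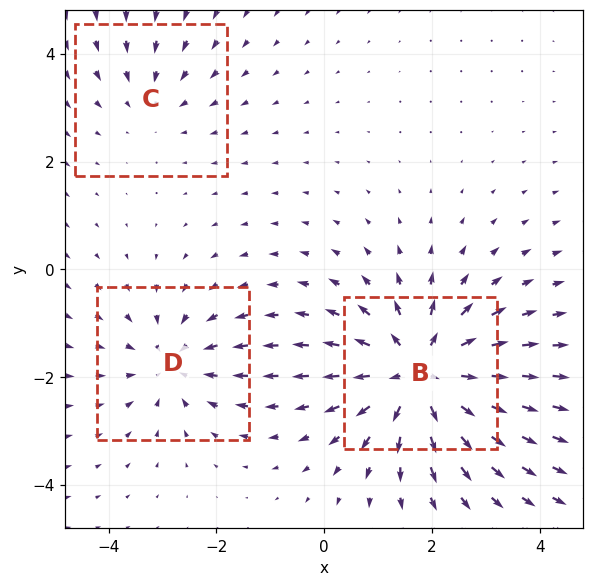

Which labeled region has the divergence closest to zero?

Divergence at each region's feature centre — B: about +5, C: about -2, D: about -3. Region C is closest to zero.

C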